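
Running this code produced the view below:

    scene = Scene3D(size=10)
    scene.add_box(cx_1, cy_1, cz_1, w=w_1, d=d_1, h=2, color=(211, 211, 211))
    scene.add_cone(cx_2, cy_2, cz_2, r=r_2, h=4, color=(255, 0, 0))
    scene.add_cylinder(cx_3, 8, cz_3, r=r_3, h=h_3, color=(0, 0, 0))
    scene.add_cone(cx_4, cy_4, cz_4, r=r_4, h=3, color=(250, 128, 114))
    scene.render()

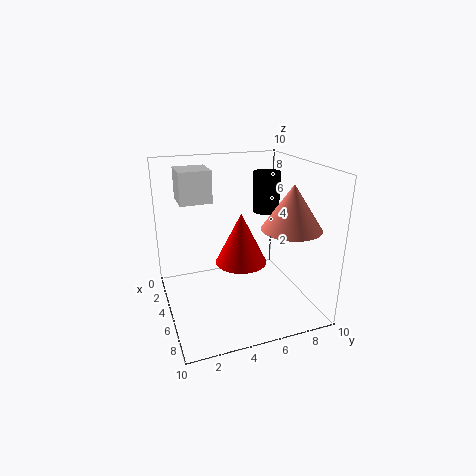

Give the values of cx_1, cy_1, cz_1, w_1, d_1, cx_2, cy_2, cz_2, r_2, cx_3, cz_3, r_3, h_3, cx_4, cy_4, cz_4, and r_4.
cx_1 = 4
cy_1 = 1
cz_1 = 8
w_1 = 2
d_1 = 2
cx_2 = 3
cy_2 = 6
cz_2 = 2
r_2 = 2
cx_3 = 3
cz_3 = 6
r_3 = 1
h_3 = 3
cx_4 = 7
cy_4 = 8
cz_4 = 6
r_4 = 2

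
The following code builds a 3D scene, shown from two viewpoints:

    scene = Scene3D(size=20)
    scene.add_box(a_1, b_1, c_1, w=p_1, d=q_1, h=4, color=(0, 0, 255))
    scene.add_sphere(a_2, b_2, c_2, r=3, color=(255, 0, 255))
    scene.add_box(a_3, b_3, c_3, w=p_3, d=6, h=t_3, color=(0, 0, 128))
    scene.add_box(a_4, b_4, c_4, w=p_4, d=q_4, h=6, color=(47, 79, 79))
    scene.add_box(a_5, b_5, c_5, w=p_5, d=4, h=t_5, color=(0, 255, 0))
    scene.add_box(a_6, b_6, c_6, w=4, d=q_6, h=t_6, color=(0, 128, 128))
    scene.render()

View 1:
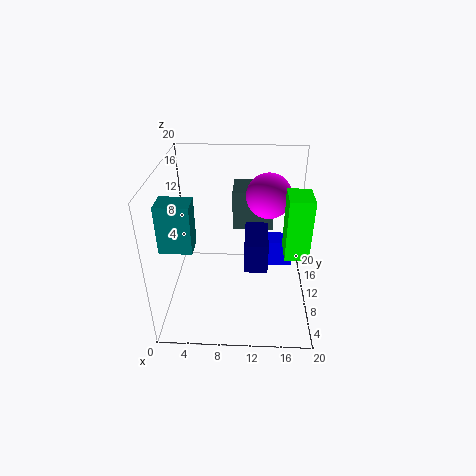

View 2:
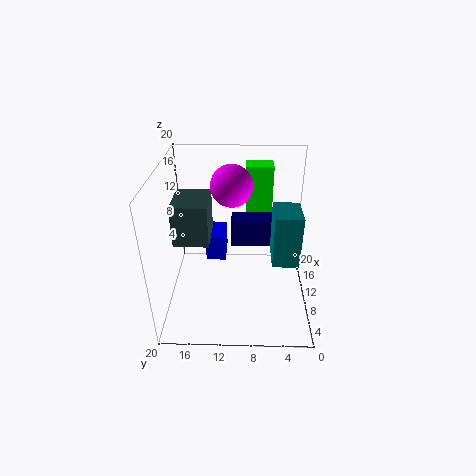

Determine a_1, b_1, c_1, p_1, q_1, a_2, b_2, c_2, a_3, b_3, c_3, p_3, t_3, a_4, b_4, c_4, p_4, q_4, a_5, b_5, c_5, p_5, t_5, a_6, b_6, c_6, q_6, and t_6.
a_1 = 13
b_1 = 12
c_1 = 4
p_1 = 5
q_1 = 3
a_2 = 14
b_2 = 11
c_2 = 16
a_3 = 11
b_3 = 5
c_3 = 8
p_3 = 3
t_3 = 4
a_4 = 9
b_4 = 14
c_4 = 9
p_4 = 6
q_4 = 5
a_5 = 16
b_5 = 5
c_5 = 10
p_5 = 3
t_5 = 8
a_6 = 1
b_6 = 3
c_6 = 12
q_6 = 3
t_6 = 6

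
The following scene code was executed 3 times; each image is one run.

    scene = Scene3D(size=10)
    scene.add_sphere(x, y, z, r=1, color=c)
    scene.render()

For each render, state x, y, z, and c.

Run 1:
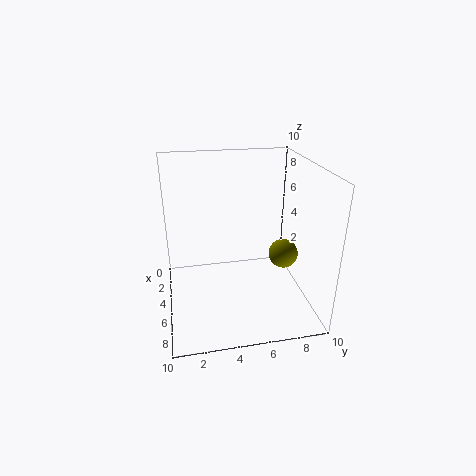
x = 6, y = 8, z = 4, c = 'olive'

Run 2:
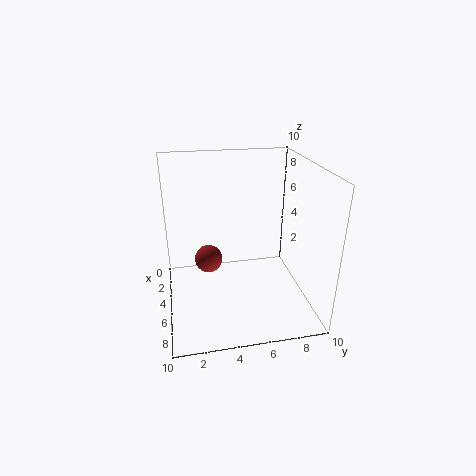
x = 4, y = 3, z = 3, c = 'brown'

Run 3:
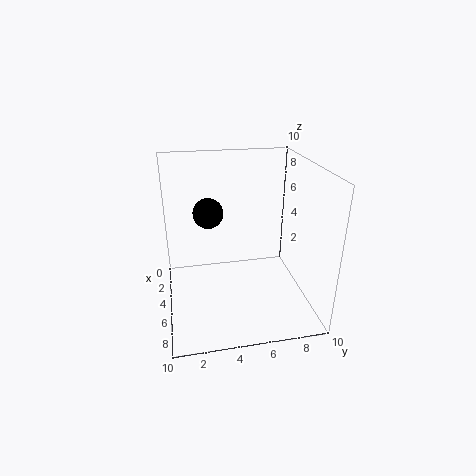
x = 5, y = 3, z = 7, c = 'black'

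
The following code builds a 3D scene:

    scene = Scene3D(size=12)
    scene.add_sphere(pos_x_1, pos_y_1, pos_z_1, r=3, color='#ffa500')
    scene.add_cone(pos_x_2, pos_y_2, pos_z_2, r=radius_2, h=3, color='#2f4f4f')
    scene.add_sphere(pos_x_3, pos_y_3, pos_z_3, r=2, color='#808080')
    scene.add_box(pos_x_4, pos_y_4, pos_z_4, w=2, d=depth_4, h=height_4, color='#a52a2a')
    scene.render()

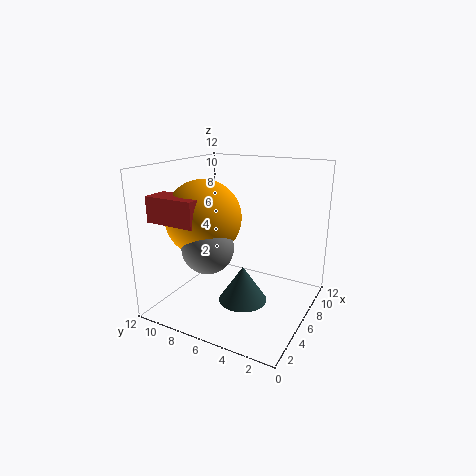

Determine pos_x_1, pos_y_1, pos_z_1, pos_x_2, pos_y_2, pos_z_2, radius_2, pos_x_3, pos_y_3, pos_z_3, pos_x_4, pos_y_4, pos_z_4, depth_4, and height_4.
pos_x_1 = 4, pos_y_1 = 8, pos_z_1 = 8, pos_x_2 = 5, pos_y_2 = 5, pos_z_2 = 1, radius_2 = 2, pos_x_3 = 3, pos_y_3 = 7, pos_z_3 = 6, pos_x_4 = 1, pos_y_4 = 7, pos_z_4 = 8, depth_4 = 4, height_4 = 2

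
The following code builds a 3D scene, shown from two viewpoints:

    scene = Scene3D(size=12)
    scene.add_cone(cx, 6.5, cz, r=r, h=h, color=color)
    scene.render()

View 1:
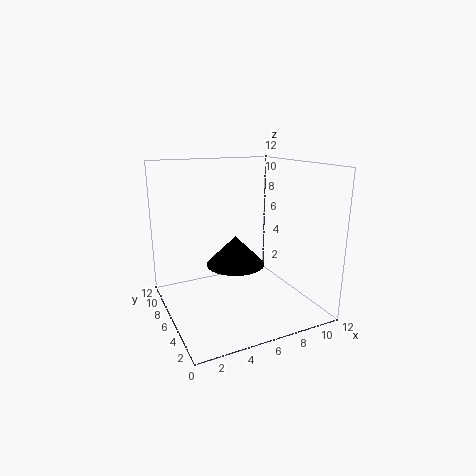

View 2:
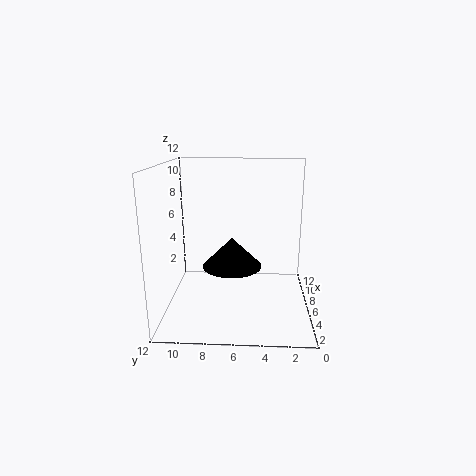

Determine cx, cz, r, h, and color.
cx = 6; cz = 3.5; r = 2.5; h = 2.5; color = 'black'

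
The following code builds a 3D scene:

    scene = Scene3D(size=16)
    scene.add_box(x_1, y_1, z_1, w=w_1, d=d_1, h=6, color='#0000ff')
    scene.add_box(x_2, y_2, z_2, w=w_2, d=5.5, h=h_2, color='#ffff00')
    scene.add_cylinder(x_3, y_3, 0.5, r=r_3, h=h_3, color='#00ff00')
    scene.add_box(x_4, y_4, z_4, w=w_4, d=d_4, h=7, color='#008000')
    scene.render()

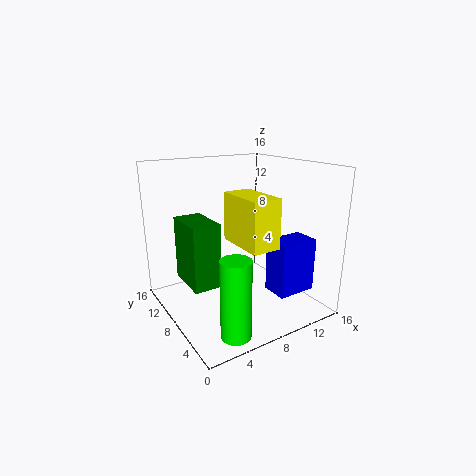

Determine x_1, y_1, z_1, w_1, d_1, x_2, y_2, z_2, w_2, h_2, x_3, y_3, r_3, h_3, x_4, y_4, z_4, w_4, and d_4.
x_1 = 10.5
y_1 = 3
z_1 = 2
w_1 = 4.5
d_1 = 3
x_2 = 6
y_2 = 2
z_2 = 8.5
w_2 = 3
h_2 = 5
x_3 = 4
y_3 = 2
r_3 = 1.5
h_3 = 8
x_4 = 2
y_4 = 6.5
z_4 = 3.5
w_4 = 3
d_4 = 5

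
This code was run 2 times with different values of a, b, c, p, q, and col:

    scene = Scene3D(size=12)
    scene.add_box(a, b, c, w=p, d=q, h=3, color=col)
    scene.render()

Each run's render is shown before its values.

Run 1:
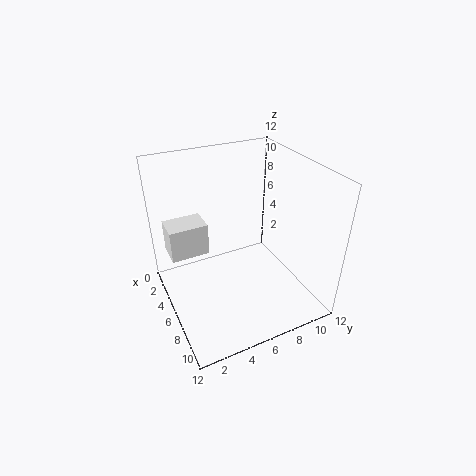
a = 0.5, b = 1, c = 3, p = 2.5, q = 3.5, col = 'white'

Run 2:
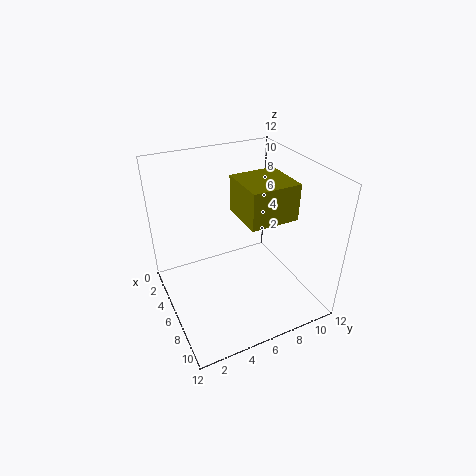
a = 4.5, b = 6, c = 8, p = 4, q = 4, col = 'olive'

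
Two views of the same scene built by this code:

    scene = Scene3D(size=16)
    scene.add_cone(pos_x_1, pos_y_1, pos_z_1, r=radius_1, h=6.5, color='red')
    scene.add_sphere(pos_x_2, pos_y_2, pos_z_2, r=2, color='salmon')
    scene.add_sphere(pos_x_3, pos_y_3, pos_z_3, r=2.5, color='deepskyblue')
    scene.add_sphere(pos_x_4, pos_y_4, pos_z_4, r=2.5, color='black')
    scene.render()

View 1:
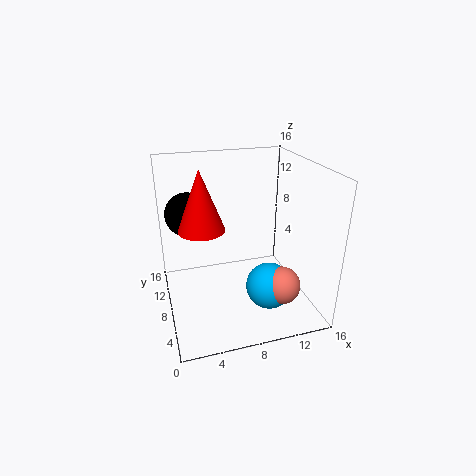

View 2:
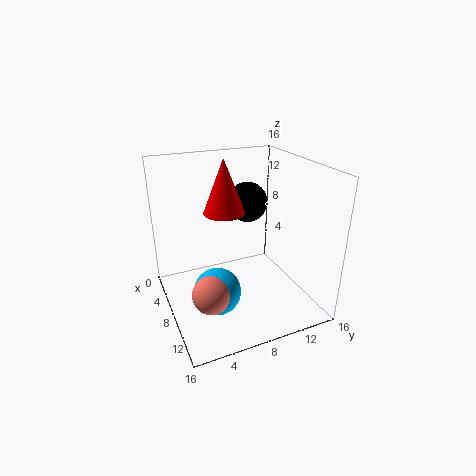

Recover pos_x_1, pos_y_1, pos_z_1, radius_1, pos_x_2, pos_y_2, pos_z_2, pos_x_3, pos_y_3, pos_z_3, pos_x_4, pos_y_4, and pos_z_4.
pos_x_1 = 4; pos_y_1 = 8; pos_z_1 = 9.5; radius_1 = 2.5; pos_x_2 = 11.5; pos_y_2 = 3.5; pos_z_2 = 4; pos_x_3 = 10.5; pos_y_3 = 4.5; pos_z_3 = 3.5; pos_x_4 = 3; pos_y_4 = 11.5; pos_z_4 = 10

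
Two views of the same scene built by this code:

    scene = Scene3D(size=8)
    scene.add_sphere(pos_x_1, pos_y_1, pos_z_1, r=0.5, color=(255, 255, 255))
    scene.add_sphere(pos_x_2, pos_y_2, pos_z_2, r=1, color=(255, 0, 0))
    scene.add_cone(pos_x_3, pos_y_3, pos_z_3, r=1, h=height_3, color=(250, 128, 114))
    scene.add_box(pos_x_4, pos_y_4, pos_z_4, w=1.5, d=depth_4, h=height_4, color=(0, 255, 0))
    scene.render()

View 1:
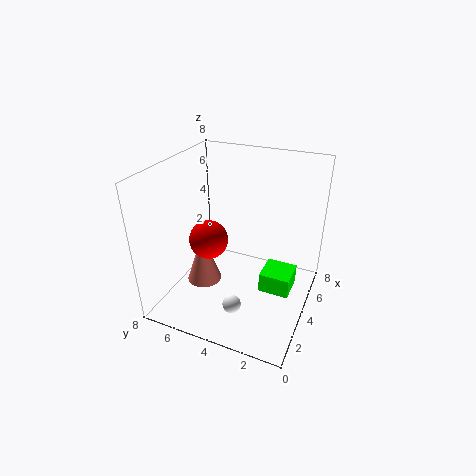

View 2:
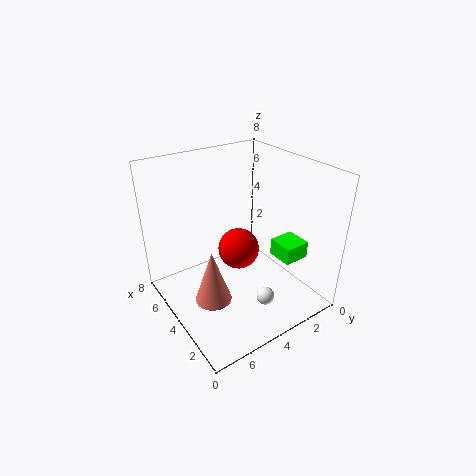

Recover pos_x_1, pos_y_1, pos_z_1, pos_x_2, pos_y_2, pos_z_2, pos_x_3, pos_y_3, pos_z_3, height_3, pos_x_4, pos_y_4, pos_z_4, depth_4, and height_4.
pos_x_1 = 2
pos_y_1 = 3.5
pos_z_1 = 1
pos_x_2 = 2.5
pos_y_2 = 5
pos_z_2 = 4.5
pos_x_3 = 3.5
pos_y_3 = 6
pos_z_3 = 1
height_3 = 3
pos_x_4 = 2
pos_y_4 = 0.5
pos_z_4 = 2.5
depth_4 = 1.5
height_4 = 1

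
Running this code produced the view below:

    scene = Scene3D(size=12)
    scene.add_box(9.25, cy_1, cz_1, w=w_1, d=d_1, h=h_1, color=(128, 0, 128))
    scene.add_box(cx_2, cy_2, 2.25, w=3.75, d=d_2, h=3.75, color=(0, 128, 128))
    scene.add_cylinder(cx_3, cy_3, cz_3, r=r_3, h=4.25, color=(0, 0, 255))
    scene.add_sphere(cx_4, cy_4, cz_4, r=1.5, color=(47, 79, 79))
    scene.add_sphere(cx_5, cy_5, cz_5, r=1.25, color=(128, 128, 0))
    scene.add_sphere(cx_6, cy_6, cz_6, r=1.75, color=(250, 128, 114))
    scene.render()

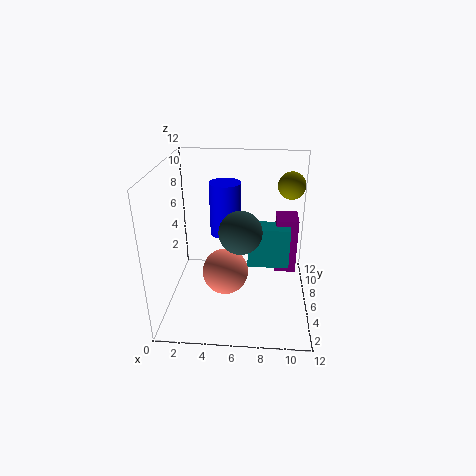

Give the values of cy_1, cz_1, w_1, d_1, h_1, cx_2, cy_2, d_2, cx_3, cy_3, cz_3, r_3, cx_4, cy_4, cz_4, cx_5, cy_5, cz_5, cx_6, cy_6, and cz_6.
cy_1 = 8.5, cz_1 = 1.25, w_1 = 2, d_1 = 2.5, h_1 = 5.25, cx_2 = 6.75, cy_2 = 7.5, d_2 = 2, cx_3 = 5, cy_3 = 6, cz_3 = 6.5, r_3 = 1.25, cx_4 = 6.5, cy_4 = 2, cz_4 = 8.5, cx_5 = 10.5, cy_5 = 10.25, cz_5 = 9.25, cx_6 = 5.25, cy_6 = 3.25, cz_6 = 4.5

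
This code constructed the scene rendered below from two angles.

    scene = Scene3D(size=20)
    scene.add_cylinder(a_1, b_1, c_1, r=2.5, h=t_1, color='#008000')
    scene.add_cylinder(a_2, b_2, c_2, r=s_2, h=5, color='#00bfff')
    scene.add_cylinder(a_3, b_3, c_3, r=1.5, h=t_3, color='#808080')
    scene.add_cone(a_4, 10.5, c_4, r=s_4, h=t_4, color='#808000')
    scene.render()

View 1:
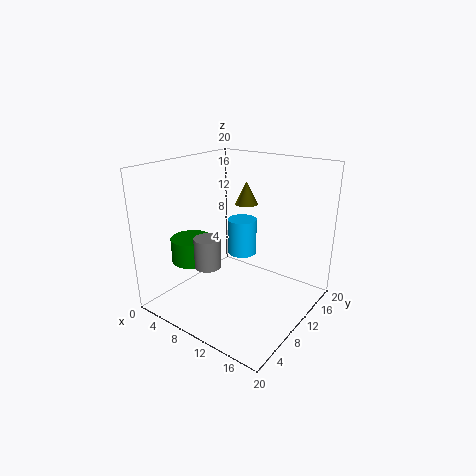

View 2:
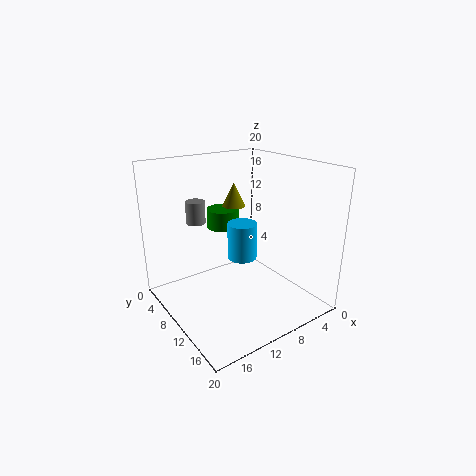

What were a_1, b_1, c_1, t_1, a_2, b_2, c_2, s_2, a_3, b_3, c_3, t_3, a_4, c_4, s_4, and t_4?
a_1 = 8; b_1 = 3; c_1 = 9; t_1 = 3; a_2 = 10; b_2 = 11; c_2 = 7.5; s_2 = 2; a_3 = 12; b_3 = 1.5; c_3 = 10; t_3 = 3.5; a_4 = 11; c_4 = 15; s_4 = 1.5; t_4 = 3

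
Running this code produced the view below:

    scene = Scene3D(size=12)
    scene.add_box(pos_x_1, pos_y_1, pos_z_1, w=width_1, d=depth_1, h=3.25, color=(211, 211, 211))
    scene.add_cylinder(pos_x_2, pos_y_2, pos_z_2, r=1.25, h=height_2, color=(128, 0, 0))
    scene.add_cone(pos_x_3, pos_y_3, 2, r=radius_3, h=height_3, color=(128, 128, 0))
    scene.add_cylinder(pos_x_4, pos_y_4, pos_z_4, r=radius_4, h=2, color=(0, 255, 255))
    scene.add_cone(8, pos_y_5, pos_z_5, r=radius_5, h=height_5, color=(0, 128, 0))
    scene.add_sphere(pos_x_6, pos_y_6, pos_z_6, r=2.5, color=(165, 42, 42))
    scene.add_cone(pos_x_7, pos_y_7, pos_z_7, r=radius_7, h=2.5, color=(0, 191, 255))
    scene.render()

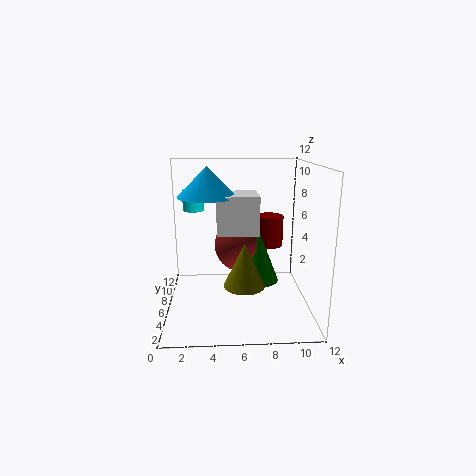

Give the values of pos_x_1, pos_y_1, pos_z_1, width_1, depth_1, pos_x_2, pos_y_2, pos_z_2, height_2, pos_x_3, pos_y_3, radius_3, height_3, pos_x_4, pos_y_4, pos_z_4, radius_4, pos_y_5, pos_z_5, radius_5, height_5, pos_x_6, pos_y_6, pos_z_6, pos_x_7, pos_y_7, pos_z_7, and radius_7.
pos_x_1 = 4.25
pos_y_1 = 5.5
pos_z_1 = 6.25
width_1 = 3.5
depth_1 = 3.25
pos_x_2 = 9
pos_y_2 = 8.5
pos_z_2 = 4.5
height_2 = 2.75
pos_x_3 = 6.5
pos_y_3 = 5.25
radius_3 = 1.75
height_3 = 3.75
pos_x_4 = 2
pos_y_4 = 11
pos_z_4 = 7.25
radius_4 = 1
pos_y_5 = 7.5
pos_z_5 = 1.5
radius_5 = 1.75
height_5 = 4.5
pos_x_6 = 6.5
pos_y_6 = 9.25
pos_z_6 = 4.25
pos_x_7 = 3.5
pos_y_7 = 7.25
pos_z_7 = 9.25
radius_7 = 2.5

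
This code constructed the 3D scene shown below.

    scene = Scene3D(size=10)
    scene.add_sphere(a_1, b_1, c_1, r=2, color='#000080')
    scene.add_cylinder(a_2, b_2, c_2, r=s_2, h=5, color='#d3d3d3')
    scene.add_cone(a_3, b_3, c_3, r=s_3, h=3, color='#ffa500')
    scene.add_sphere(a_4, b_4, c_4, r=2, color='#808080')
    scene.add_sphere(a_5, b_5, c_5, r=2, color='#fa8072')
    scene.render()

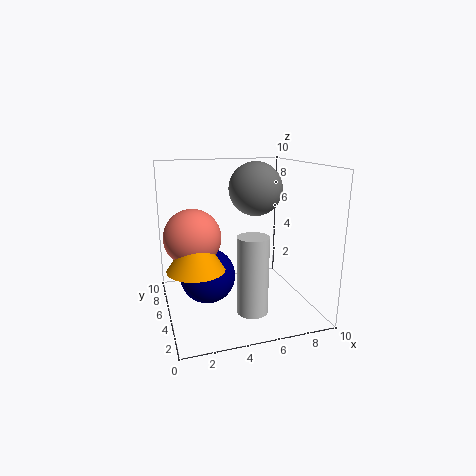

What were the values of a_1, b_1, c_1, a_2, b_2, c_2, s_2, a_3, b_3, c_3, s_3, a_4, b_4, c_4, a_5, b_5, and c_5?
a_1 = 3
b_1 = 6
c_1 = 2
a_2 = 5
b_2 = 2
c_2 = 1
s_2 = 1
a_3 = 2
b_3 = 5
c_3 = 3
s_3 = 2
a_4 = 7
b_4 = 7
c_4 = 8
a_5 = 2
b_5 = 6
c_5 = 5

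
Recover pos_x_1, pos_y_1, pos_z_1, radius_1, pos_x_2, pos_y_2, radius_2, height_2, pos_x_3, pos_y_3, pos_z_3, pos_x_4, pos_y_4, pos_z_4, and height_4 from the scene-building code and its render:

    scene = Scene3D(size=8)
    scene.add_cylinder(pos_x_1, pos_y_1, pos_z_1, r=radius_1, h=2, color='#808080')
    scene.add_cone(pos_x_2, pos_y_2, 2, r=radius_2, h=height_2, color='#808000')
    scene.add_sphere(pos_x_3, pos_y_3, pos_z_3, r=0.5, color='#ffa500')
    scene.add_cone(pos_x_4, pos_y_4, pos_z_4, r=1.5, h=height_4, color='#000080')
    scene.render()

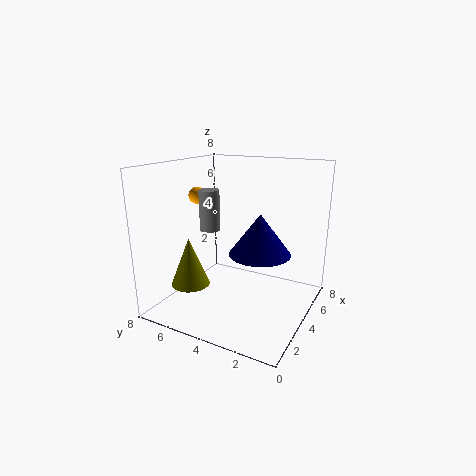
pos_x_1 = 2
pos_y_1 = 4.5
pos_z_1 = 5
radius_1 = 0.5
pos_x_2 = 1.5
pos_y_2 = 5.5
radius_2 = 1
height_2 = 2.5
pos_x_3 = 4.5
pos_y_3 = 7
pos_z_3 = 6
pos_x_4 = 2.5
pos_y_4 = 2
pos_z_4 = 4
height_4 = 2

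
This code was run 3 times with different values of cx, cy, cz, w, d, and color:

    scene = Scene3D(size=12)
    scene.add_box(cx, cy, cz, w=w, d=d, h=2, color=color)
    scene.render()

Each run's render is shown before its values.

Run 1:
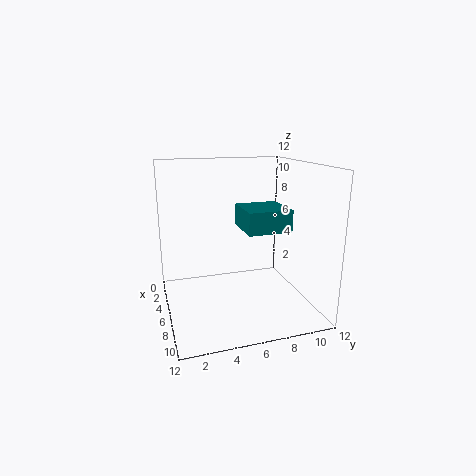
cx = 2; cy = 7; cz = 6; w = 4; d = 4; color = 'teal'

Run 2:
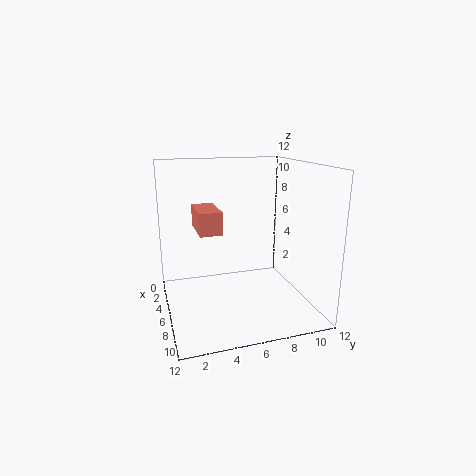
cx = 1; cy = 3; cz = 6; w = 4; d = 2; color = 'salmon'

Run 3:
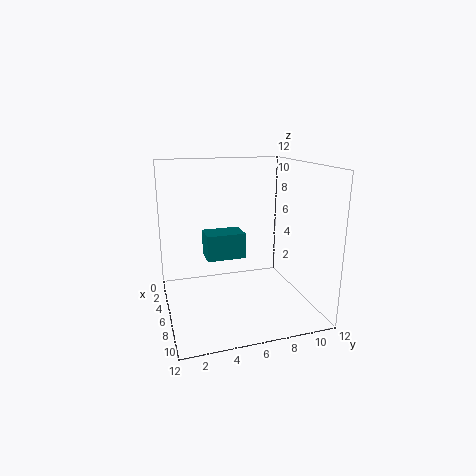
cx = 6; cy = 3; cz = 5; w = 2; d = 3; color = 'teal'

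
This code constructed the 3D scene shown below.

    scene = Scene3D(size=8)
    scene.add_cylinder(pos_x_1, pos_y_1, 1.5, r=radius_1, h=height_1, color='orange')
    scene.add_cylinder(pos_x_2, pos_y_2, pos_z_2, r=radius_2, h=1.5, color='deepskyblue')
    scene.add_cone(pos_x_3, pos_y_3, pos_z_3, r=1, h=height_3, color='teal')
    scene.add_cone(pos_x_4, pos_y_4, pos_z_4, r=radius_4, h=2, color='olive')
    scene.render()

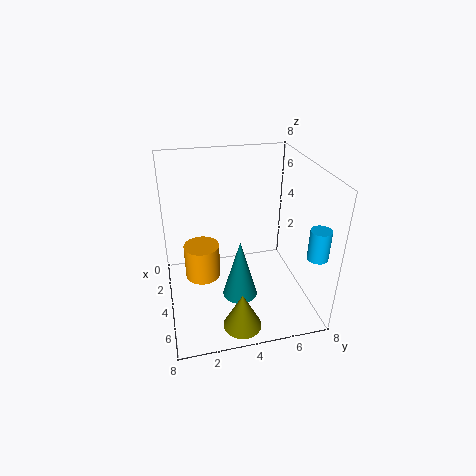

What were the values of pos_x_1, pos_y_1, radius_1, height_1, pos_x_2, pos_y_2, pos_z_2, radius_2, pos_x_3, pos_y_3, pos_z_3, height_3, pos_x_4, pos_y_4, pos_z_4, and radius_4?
pos_x_1 = 3.5
pos_y_1 = 2
radius_1 = 1
height_1 = 2
pos_x_2 = 7.5
pos_y_2 = 7
pos_z_2 = 4.5
radius_2 = 0.5
pos_x_3 = 4.5
pos_y_3 = 4
pos_z_3 = 0.5
height_3 = 3.5
pos_x_4 = 7
pos_y_4 = 3.5
pos_z_4 = 0.5
radius_4 = 1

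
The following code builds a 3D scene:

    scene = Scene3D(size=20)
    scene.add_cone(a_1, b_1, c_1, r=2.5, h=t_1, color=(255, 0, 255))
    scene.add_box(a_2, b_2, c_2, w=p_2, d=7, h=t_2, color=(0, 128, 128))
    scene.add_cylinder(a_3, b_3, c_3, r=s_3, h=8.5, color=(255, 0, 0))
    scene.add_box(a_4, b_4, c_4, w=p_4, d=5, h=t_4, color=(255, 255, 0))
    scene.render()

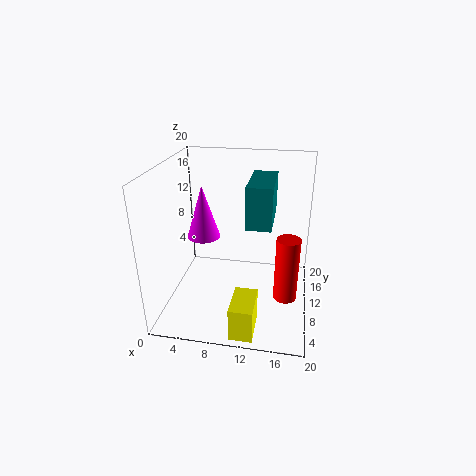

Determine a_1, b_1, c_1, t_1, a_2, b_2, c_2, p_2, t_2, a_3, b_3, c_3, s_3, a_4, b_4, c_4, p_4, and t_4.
a_1 = 4, b_1 = 13.5, c_1 = 8, t_1 = 8, a_2 = 12, b_2 = 3.5, c_2 = 14.5, p_2 = 3, t_2 = 5, a_3 = 17, b_3 = 6, c_3 = 4, s_3 = 1.5, a_4 = 10.5, b_4 = 0.5, c_4 = 0.5, p_4 = 3, t_4 = 4.5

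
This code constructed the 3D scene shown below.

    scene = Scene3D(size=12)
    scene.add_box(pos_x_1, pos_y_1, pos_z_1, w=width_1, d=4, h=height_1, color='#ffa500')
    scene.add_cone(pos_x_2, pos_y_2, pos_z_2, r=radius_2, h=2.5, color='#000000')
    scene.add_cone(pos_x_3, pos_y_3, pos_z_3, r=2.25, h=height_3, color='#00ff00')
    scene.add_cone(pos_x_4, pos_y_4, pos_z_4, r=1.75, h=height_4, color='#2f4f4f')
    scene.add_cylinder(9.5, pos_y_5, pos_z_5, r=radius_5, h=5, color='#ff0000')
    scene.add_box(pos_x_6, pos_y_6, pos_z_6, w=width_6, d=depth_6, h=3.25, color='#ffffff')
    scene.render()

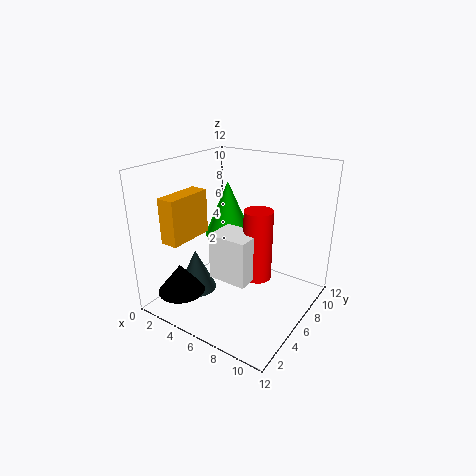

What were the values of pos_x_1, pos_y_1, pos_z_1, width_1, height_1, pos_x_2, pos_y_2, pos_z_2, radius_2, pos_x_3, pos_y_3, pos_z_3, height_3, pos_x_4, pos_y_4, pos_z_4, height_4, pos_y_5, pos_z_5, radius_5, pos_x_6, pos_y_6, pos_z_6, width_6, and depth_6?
pos_x_1 = 1.5
pos_y_1 = 1.75
pos_z_1 = 6
width_1 = 1.5
height_1 = 3.75
pos_x_2 = 2.25
pos_y_2 = 2.75
pos_z_2 = 1.25
radius_2 = 2
pos_x_3 = 2.5
pos_y_3 = 9.5
pos_z_3 = 4.25
height_3 = 5.25
pos_x_4 = 2.25
pos_y_4 = 4.75
pos_z_4 = 0.5
height_4 = 3.75
pos_y_5 = 3.25
pos_z_5 = 5
radius_5 = 1
pos_x_6 = 7
pos_y_6 = 1
pos_z_6 = 5.25
width_6 = 2.75
depth_6 = 2.25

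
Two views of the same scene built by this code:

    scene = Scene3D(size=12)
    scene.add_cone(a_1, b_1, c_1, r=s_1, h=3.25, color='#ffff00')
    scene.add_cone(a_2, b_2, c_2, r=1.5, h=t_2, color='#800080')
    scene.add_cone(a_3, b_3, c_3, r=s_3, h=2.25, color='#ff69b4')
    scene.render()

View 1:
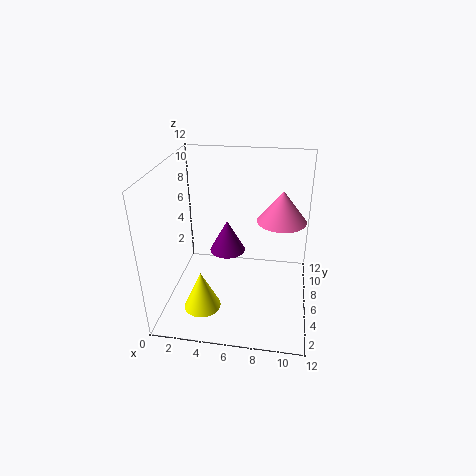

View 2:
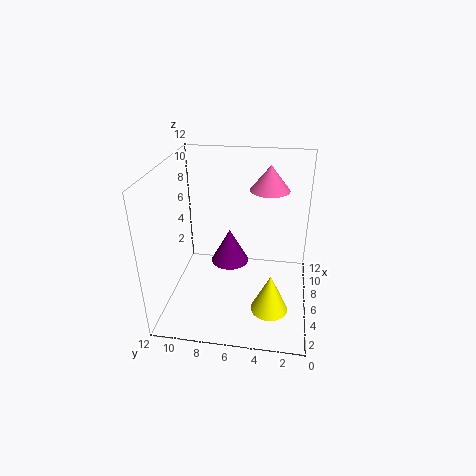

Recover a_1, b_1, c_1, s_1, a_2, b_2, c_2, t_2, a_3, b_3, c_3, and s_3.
a_1 = 3.5, b_1 = 3, c_1 = 1, s_1 = 1.5, a_2 = 5, b_2 = 6.5, c_2 = 4.5, t_2 = 2.75, a_3 = 9.5, b_3 = 3.75, c_3 = 9, s_3 = 1.75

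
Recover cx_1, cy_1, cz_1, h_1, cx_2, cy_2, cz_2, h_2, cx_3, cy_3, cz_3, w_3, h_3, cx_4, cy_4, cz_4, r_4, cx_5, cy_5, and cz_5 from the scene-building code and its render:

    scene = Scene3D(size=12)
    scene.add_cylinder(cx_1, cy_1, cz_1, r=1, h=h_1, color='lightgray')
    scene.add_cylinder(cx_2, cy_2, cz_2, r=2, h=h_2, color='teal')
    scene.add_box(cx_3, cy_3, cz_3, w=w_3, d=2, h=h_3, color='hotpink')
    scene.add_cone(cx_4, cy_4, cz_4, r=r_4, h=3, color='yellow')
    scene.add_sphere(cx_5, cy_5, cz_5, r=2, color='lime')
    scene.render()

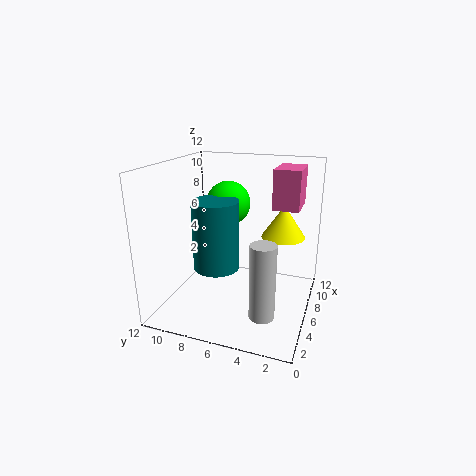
cx_1 = 3
cy_1 = 3
cz_1 = 1
h_1 = 6
cx_2 = 6
cy_2 = 8
cz_2 = 3
h_2 = 6
cx_3 = 5
cy_3 = 1
cz_3 = 9
w_3 = 3
h_3 = 3
cx_4 = 10
cy_4 = 3
cz_4 = 5
r_4 = 2
cx_5 = 9
cy_5 = 8
cz_5 = 8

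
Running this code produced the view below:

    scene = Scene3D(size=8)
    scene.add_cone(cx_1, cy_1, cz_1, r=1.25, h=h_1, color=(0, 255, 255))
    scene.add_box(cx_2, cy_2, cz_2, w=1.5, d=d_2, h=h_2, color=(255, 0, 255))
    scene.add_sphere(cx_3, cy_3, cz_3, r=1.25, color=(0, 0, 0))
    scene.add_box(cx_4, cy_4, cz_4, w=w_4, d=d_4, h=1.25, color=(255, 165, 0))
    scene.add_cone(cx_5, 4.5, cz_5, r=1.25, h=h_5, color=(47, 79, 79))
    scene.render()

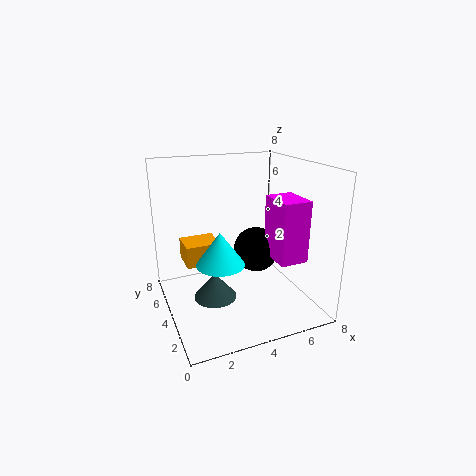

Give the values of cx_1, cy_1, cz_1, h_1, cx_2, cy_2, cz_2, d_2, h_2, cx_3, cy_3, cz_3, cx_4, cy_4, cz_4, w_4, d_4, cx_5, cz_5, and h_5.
cx_1 = 2.5
cy_1 = 2.75
cz_1 = 3.25
h_1 = 1.75
cx_2 = 5.25
cy_2 = 1.25
cz_2 = 3.25
d_2 = 2
h_2 = 3.25
cx_3 = 5
cy_3 = 3.75
cz_3 = 3.25
cx_4 = 1.25
cy_4 = 4.75
cz_4 = 2.25
w_4 = 2
d_4 = 1.75
cx_5 = 2.75
cz_5 = 0.25
h_5 = 1.5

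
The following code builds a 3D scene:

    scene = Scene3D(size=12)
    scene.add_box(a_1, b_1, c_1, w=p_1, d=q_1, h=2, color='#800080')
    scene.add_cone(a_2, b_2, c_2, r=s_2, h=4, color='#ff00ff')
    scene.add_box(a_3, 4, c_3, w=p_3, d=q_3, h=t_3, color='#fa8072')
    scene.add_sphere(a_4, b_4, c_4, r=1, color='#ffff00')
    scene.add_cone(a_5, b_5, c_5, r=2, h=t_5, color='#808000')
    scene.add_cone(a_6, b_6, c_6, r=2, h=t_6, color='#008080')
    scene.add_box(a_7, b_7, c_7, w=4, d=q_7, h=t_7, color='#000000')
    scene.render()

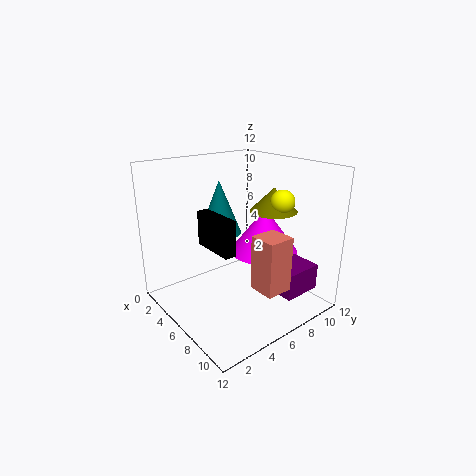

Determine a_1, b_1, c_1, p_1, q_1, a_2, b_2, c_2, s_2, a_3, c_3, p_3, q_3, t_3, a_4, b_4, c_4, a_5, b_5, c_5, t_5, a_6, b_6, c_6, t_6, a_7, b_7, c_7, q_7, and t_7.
a_1 = 9; b_1 = 6; c_1 = 3; p_1 = 3; q_1 = 3; a_2 = 6; b_2 = 9; c_2 = 4; s_2 = 3; a_3 = 10; c_3 = 4; p_3 = 2; q_3 = 2; t_3 = 4; a_4 = 8; b_4 = 9; c_4 = 9; a_5 = 7; b_5 = 9; c_5 = 8; t_5 = 2; a_6 = 2; b_6 = 7; c_6 = 5; t_6 = 5; a_7 = 3; b_7 = 4; c_7 = 5; q_7 = 1; t_7 = 3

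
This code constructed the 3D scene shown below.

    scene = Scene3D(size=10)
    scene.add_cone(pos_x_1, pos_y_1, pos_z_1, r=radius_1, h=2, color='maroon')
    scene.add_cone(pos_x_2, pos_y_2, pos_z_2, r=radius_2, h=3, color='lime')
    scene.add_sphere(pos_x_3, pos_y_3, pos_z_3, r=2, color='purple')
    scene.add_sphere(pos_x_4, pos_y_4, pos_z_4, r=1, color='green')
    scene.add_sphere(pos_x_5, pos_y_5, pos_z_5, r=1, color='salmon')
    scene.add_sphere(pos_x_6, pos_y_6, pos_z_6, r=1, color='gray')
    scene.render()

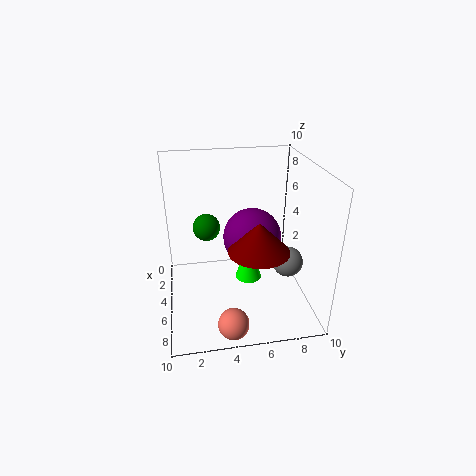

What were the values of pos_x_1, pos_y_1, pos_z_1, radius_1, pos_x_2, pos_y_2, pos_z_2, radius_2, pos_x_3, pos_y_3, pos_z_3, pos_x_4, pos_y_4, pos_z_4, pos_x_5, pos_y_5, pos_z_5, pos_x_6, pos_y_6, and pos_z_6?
pos_x_1 = 7; pos_y_1 = 6; pos_z_1 = 5; radius_1 = 2; pos_x_2 = 4; pos_y_2 = 6; pos_z_2 = 1; radius_2 = 1; pos_x_3 = 5; pos_y_3 = 6; pos_z_3 = 5; pos_x_4 = 3; pos_y_4 = 3; pos_z_4 = 5; pos_x_5 = 9; pos_y_5 = 4; pos_z_5 = 1; pos_x_6 = 7; pos_y_6 = 8; pos_z_6 = 4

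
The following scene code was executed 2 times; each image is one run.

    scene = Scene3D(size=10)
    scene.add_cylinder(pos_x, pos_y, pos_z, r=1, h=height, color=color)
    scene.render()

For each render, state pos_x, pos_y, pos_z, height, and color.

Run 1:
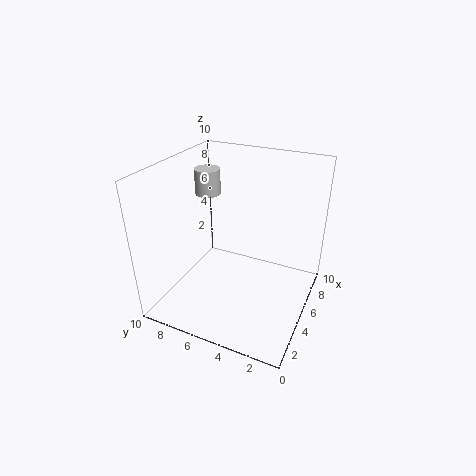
pos_x = 8; pos_y = 9; pos_z = 6.5; height = 2; color = 'lightgray'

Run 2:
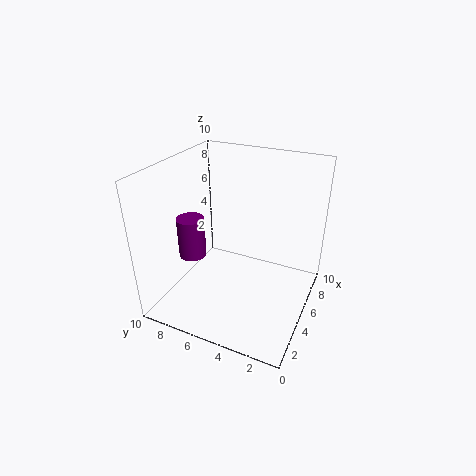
pos_x = 4.5; pos_y = 8.5; pos_z = 3; height = 3; color = 'purple'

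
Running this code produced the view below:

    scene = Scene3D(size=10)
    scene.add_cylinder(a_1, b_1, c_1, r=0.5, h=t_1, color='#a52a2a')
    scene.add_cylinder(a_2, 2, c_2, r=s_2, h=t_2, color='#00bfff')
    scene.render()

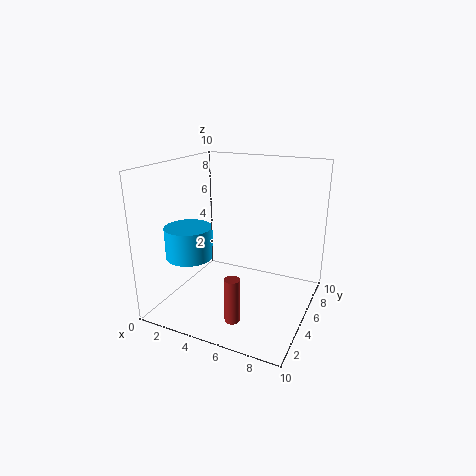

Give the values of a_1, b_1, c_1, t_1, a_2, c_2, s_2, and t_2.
a_1 = 6; b_1 = 2; c_1 = 0.5; t_1 = 3; a_2 = 3; c_2 = 4.5; s_2 = 1.5; t_2 = 2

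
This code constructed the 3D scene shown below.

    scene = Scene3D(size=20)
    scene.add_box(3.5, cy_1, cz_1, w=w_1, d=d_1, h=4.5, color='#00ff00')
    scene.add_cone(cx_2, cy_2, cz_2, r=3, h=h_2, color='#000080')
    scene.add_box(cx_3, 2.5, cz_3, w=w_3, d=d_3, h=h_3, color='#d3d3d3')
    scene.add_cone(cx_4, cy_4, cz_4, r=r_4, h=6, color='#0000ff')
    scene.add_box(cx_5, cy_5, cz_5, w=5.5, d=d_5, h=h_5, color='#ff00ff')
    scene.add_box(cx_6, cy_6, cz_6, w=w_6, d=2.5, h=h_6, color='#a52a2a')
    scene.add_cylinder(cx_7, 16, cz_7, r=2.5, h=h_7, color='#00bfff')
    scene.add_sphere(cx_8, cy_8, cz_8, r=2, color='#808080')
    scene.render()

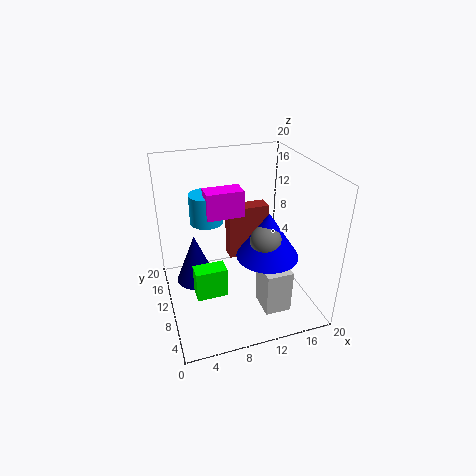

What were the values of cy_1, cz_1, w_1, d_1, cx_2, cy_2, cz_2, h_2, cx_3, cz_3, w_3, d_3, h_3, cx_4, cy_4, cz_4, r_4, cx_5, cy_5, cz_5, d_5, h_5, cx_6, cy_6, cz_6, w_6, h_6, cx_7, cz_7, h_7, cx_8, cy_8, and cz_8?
cy_1 = 8.5, cz_1 = 1.5, w_1 = 4.5, d_1 = 2.5, cx_2 = 4.5, cy_2 = 14, cz_2 = 1.5, h_2 = 7.5, cx_3 = 11.5, cz_3 = 2, w_3 = 3.5, d_3 = 4, h_3 = 6, cx_4 = 12.5, cy_4 = 5.5, cz_4 = 9.5, r_4 = 4, cx_5 = 6.5, cy_5 = 13, cz_5 = 11.5, d_5 = 3, h_5 = 4, cx_6 = 10.5, cy_6 = 15.5, cz_6 = 3, w_6 = 6.5, h_6 = 8.5, cx_7 = 7, cz_7 = 10, h_7 = 4.5, cx_8 = 12, cy_8 = 5, cz_8 = 12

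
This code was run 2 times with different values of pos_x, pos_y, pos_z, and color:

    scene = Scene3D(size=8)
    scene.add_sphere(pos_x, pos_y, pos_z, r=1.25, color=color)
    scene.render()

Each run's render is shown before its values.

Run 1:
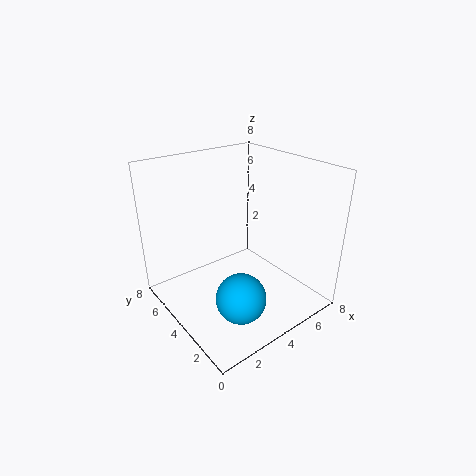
pos_x = 2.25, pos_y = 1.5, pos_z = 2.25, color = 'deepskyblue'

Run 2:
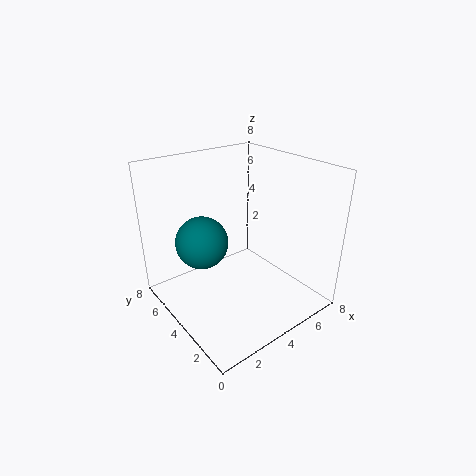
pos_x = 1.25, pos_y = 3.25, pos_z = 5, color = 'teal'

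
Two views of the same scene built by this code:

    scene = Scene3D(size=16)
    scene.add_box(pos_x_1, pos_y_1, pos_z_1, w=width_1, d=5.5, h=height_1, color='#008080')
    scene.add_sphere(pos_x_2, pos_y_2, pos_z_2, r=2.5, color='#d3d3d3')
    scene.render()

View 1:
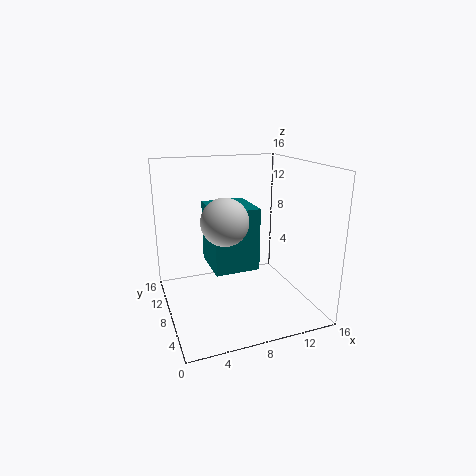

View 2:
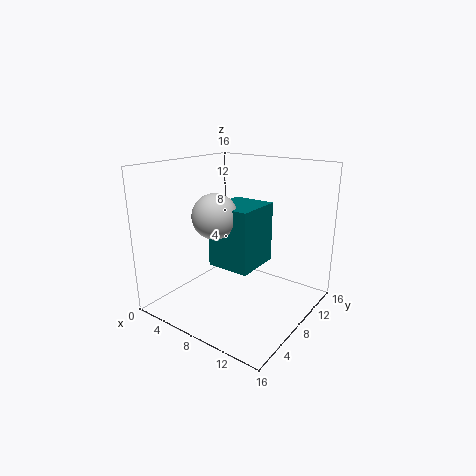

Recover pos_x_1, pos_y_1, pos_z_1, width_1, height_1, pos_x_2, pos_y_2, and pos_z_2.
pos_x_1 = 5
pos_y_1 = 6.5
pos_z_1 = 4.5
width_1 = 5
height_1 = 7
pos_x_2 = 6
pos_y_2 = 6.5
pos_z_2 = 10.5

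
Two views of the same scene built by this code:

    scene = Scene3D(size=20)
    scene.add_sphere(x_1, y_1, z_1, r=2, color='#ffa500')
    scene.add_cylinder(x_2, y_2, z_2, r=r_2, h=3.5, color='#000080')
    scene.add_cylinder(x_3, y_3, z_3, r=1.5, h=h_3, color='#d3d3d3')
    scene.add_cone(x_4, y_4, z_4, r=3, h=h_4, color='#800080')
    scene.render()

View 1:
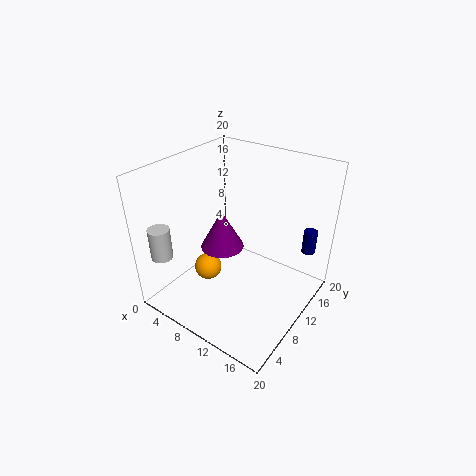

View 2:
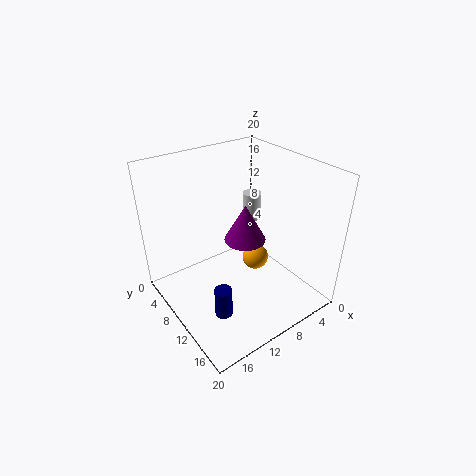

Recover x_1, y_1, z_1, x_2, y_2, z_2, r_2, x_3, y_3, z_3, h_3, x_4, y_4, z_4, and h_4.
x_1 = 5.5; y_1 = 8.5; z_1 = 4; x_2 = 17.5; y_2 = 17.5; z_2 = 6.5; r_2 = 1; x_3 = 2; y_3 = 3; z_3 = 7.5; h_3 = 4.5; x_4 = 8; y_4 = 9; z_4 = 8.5; h_4 = 5.5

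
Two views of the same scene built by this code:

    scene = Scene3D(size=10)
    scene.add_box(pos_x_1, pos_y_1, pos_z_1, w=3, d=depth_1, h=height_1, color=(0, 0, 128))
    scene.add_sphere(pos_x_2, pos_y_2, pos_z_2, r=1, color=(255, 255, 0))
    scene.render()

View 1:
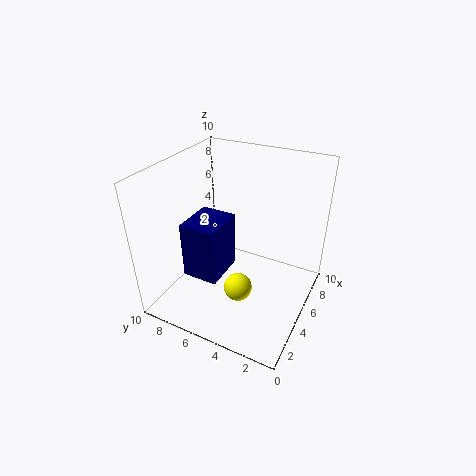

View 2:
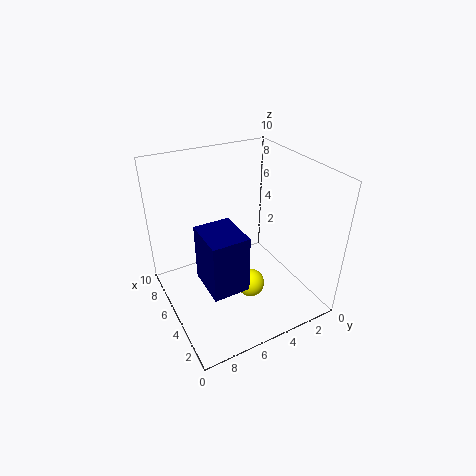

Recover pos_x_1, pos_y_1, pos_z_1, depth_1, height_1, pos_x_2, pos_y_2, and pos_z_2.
pos_x_1 = 2.5, pos_y_1 = 5.5, pos_z_1 = 2.5, depth_1 = 2.5, height_1 = 4, pos_x_2 = 4, pos_y_2 = 4.5, pos_z_2 = 1.5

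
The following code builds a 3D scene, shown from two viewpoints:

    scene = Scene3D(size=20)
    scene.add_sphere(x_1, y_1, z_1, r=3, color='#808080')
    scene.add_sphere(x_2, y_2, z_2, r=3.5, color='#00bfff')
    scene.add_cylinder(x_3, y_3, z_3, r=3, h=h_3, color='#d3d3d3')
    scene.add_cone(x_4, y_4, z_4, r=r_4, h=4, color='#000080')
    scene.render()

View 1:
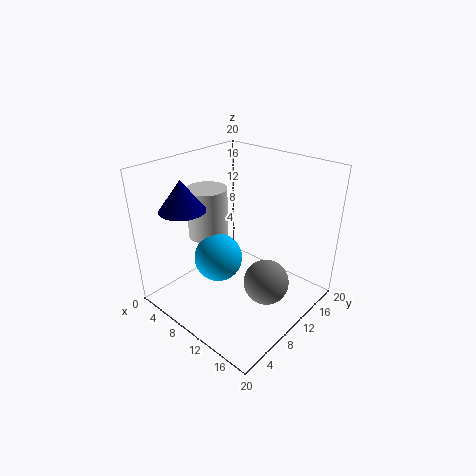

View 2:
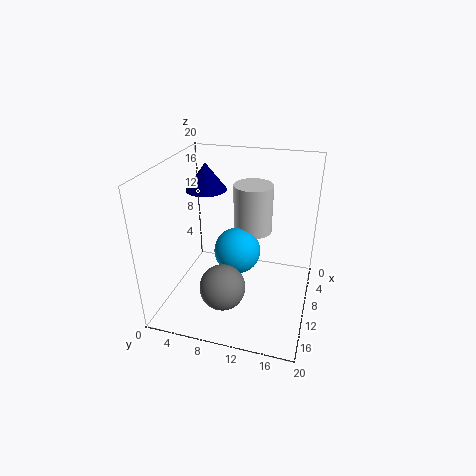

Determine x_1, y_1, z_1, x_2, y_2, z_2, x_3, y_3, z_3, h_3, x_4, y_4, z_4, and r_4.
x_1 = 15.5
y_1 = 9.5
z_1 = 5.5
x_2 = 7
y_2 = 9
z_2 = 6
x_3 = 3.5
y_3 = 10.5
z_3 = 8
h_3 = 7.5
x_4 = 6
y_4 = 4
z_4 = 15
r_4 = 3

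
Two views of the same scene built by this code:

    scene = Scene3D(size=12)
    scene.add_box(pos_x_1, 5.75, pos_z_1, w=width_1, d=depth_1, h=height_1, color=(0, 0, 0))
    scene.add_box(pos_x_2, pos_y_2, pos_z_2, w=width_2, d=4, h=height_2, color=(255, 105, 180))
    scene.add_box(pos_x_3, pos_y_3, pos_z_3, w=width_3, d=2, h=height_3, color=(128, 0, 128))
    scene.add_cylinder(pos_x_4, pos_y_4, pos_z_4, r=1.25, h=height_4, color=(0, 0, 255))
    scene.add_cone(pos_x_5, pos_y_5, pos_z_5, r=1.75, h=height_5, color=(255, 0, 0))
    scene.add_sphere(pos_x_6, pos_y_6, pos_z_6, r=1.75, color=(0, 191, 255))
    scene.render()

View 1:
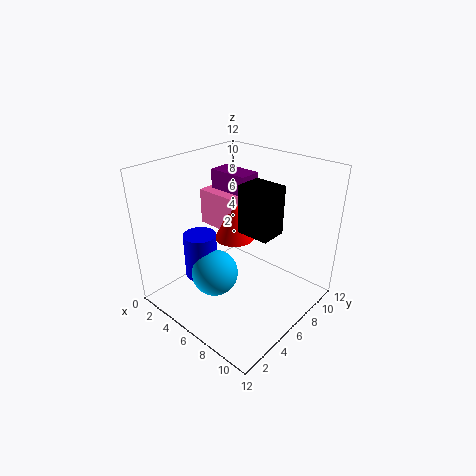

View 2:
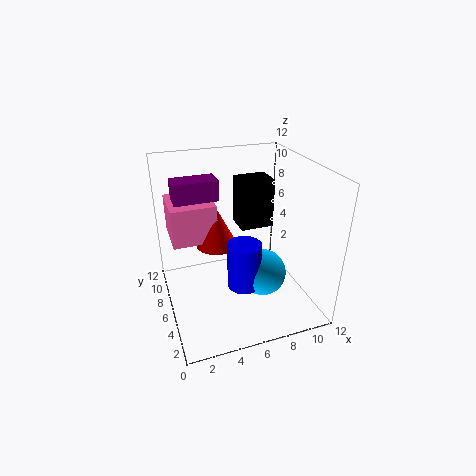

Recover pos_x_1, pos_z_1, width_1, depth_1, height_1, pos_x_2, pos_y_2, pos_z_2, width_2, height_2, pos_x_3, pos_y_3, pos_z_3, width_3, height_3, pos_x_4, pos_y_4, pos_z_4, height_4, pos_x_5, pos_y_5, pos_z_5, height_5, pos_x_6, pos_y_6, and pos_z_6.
pos_x_1 = 6.25, pos_z_1 = 6.75, width_1 = 2.75, depth_1 = 2.25, height_1 = 4, pos_x_2 = 0.75, pos_y_2 = 6.75, pos_z_2 = 5.5, width_2 = 3.75, height_2 = 3.25, pos_x_3 = 1.25, pos_y_3 = 7.75, pos_z_3 = 8.75, width_3 = 3.75, height_3 = 1.75, pos_x_4 = 5.25, pos_y_4 = 2.5, pos_z_4 = 4, height_4 = 3.5, pos_x_5 = 4.5, pos_y_5 = 7.25, pos_z_5 = 5, height_5 = 3.5, pos_x_6 = 6.75, pos_y_6 = 2.5, pos_z_6 = 4.75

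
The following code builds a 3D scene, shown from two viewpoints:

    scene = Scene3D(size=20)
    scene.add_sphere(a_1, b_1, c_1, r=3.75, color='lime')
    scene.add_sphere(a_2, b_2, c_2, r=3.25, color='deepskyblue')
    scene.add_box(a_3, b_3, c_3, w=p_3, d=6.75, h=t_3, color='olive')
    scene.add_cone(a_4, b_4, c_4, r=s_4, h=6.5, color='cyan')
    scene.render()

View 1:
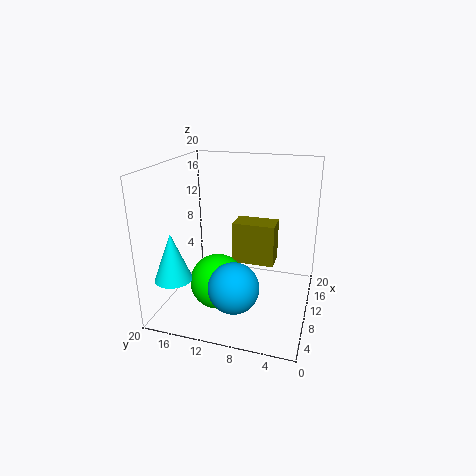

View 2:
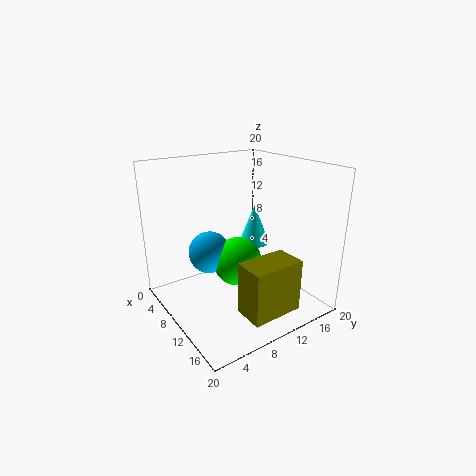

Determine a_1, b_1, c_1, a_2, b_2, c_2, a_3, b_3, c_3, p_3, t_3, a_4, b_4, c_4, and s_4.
a_1 = 7
b_1 = 12
c_1 = 4.5
a_2 = 4
b_2 = 8.75
c_2 = 5.75
a_3 = 15.75
b_3 = 6
c_3 = 3
p_3 = 4
t_3 = 6.75
a_4 = 4.25
b_4 = 17.25
c_4 = 5.5
s_4 = 2.5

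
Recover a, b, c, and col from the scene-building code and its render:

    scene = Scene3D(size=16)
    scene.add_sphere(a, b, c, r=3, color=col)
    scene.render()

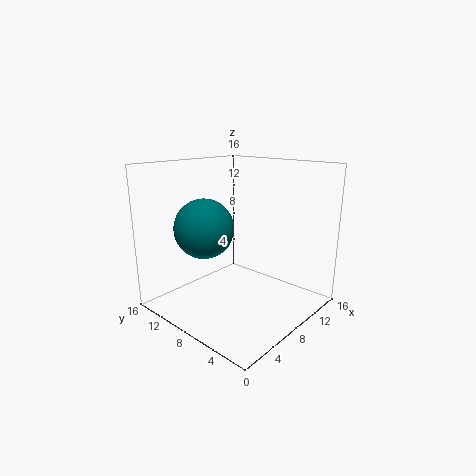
a = 3.5; b = 8.5; c = 10; col = 'teal'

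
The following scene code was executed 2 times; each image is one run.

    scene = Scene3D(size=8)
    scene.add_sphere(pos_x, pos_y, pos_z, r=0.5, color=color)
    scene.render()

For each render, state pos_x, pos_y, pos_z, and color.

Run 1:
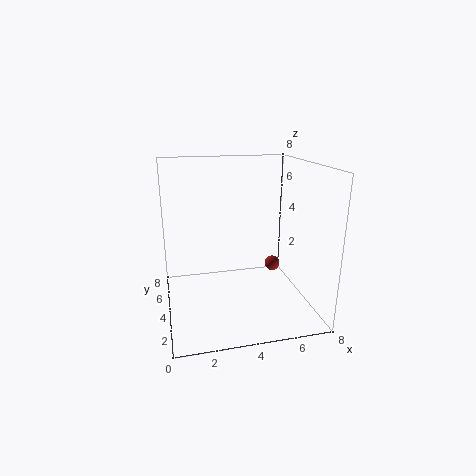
pos_x = 7
pos_y = 6.5
pos_z = 1
color = 'brown'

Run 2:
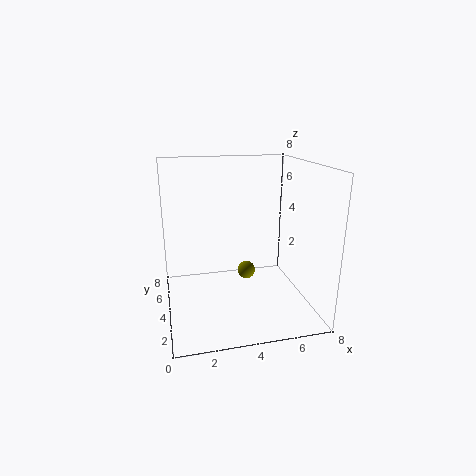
pos_x = 4.5
pos_y = 4
pos_z = 2
color = 'olive'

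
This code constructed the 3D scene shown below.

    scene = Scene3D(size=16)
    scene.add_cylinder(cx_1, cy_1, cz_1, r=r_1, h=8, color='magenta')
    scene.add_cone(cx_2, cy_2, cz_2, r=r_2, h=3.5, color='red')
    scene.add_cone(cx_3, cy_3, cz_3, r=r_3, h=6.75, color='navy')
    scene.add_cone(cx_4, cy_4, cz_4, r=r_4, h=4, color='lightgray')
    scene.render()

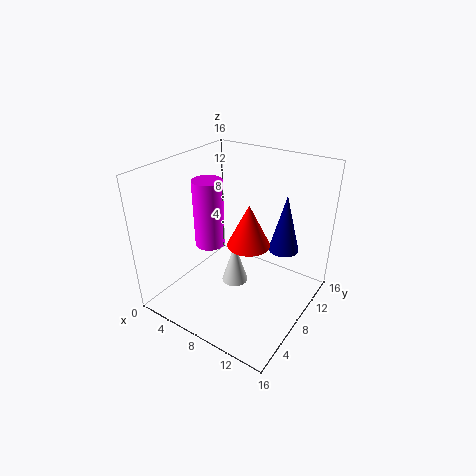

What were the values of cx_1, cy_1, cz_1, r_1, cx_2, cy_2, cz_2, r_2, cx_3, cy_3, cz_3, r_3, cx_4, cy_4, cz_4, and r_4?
cx_1 = 3.75
cy_1 = 8.25
cz_1 = 5.75
r_1 = 1.75
cx_2 = 13.25
cy_2 = 1.75
cz_2 = 12.25
r_2 = 1.75
cx_3 = 11.75
cy_3 = 12
cz_3 = 5.75
r_3 = 1.75
cx_4 = 10.5
cy_4 = 3.75
cz_4 = 6.25
r_4 = 1.25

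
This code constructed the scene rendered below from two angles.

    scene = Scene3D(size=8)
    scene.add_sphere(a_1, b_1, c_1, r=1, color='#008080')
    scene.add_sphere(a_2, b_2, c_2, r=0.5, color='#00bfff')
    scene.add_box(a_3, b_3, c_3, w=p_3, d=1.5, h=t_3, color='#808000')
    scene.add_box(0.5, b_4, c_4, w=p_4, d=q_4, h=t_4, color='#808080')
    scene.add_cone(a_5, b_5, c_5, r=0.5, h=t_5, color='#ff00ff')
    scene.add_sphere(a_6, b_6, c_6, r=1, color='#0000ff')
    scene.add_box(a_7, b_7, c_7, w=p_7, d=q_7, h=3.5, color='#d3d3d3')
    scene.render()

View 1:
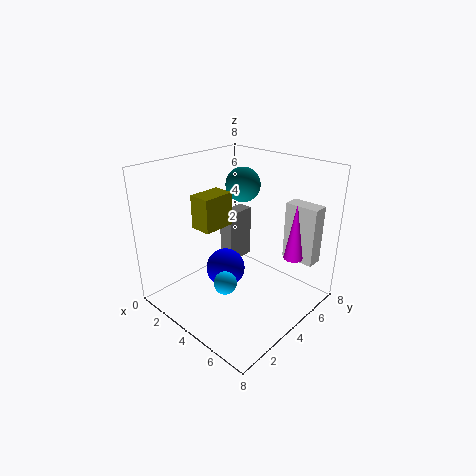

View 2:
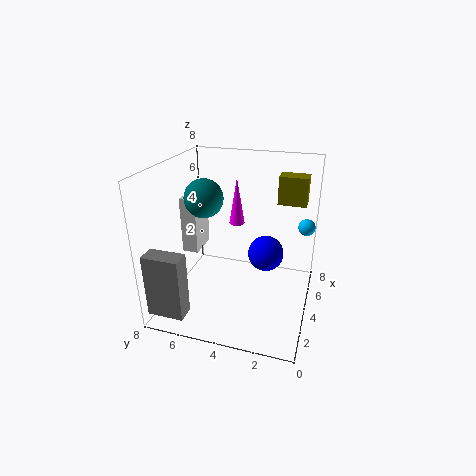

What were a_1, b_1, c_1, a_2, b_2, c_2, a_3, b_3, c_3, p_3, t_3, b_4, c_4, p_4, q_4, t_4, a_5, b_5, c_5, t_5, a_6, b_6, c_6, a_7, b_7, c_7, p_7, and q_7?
a_1 = 3; b_1 = 5.5; c_1 = 6.5; a_2 = 6.5; b_2 = 0.5; c_2 = 4; a_3 = 4.5; b_3 = 0.5; c_3 = 6; p_3 = 1; t_3 = 1.5; b_4 = 6; c_4 = 0.5; p_4 = 1; q_4 = 2; t_4 = 3.5; a_5 = 7; b_5 = 5; c_5 = 3.5; t_5 = 3; a_6 = 4.5; b_6 = 2.5; c_6 = 3; a_7 = 5; b_7 = 7; c_7 = 2; p_7 = 2; q_7 = 1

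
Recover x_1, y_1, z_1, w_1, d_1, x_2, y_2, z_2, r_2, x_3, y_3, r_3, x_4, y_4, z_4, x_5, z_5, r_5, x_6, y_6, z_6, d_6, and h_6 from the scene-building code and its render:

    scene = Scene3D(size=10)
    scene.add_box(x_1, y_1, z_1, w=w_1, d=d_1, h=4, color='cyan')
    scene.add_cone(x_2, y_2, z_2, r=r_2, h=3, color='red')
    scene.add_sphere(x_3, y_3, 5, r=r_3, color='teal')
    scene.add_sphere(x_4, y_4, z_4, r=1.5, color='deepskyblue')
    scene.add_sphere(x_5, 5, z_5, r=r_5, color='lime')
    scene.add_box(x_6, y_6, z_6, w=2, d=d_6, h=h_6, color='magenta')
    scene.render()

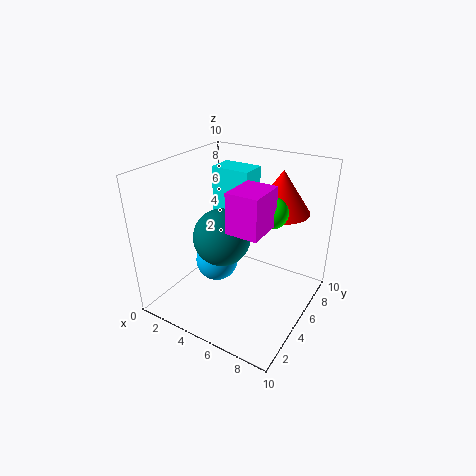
x_1 = 1.5
y_1 = 7
z_1 = 5
w_1 = 3
d_1 = 2
x_2 = 7
y_2 = 7.5
z_2 = 6.5
r_2 = 2
x_3 = 4
y_3 = 4.5
r_3 = 2
x_4 = 3.5
y_4 = 4.5
z_4 = 3
x_5 = 7.5
z_5 = 7.5
r_5 = 1
x_6 = 6
y_6 = 2
z_6 = 7
d_6 = 2.5
h_6 = 2.5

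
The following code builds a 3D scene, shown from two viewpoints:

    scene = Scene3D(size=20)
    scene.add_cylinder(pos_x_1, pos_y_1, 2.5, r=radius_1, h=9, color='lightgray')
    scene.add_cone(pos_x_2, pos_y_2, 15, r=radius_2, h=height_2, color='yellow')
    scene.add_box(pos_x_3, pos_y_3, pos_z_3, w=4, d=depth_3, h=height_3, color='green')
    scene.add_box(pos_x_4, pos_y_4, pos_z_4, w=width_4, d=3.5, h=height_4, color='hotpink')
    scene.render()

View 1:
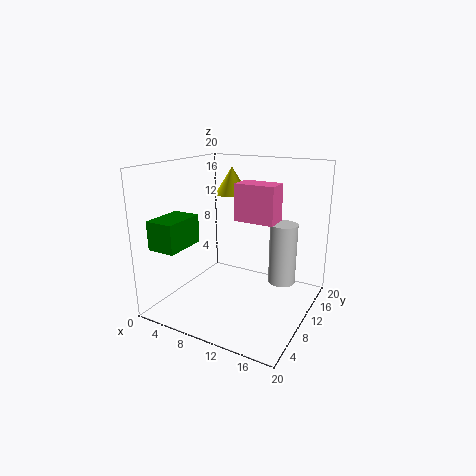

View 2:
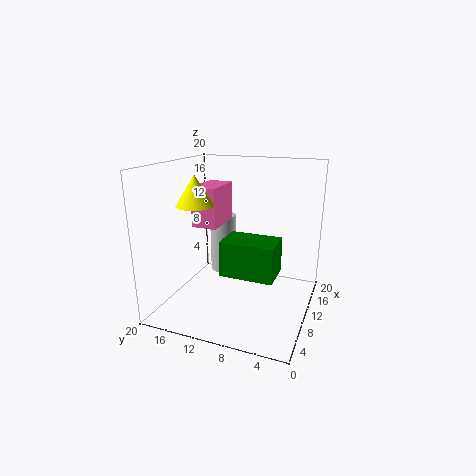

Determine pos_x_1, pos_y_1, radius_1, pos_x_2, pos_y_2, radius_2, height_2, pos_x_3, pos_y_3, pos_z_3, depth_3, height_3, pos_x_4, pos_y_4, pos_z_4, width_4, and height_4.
pos_x_1 = 15; pos_y_1 = 14.5; radius_1 = 2; pos_x_2 = 6.5; pos_y_2 = 14.5; radius_2 = 2.5; height_2 = 4; pos_x_3 = 0.5; pos_y_3 = 2.5; pos_z_3 = 9; depth_3 = 6; height_3 = 4; pos_x_4 = 8; pos_y_4 = 12.5; pos_z_4 = 11.5; width_4 = 6; height_4 = 5.5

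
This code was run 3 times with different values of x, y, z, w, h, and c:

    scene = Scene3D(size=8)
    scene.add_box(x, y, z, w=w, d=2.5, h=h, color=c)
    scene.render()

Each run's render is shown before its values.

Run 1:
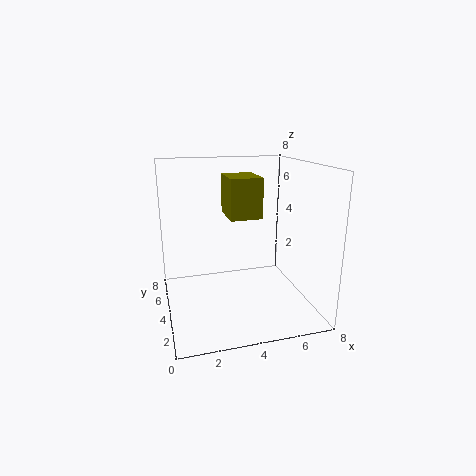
x = 4, y = 5.5, z = 4.5, w = 2, h = 2.5, c = 'olive'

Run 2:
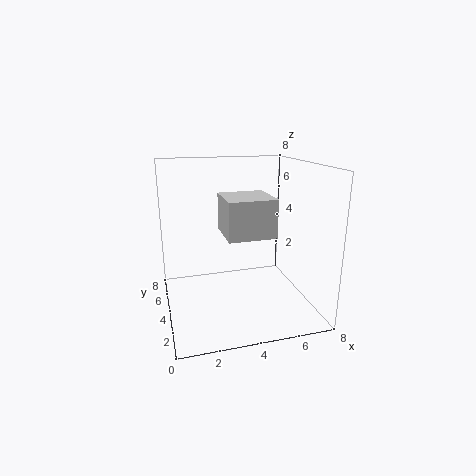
x = 3, y = 2, z = 4.5, w = 2.5, h = 2, c = 'lightgray'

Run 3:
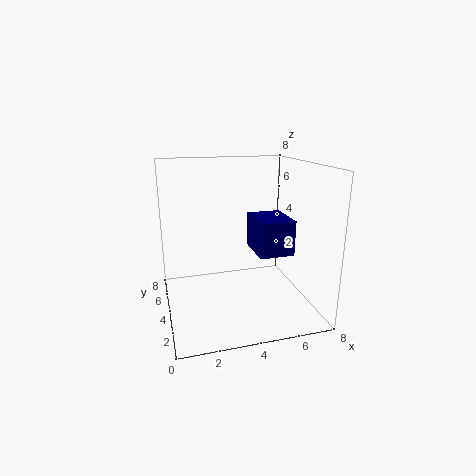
x = 5, y = 3, z = 3, w = 2, h = 2, c = 'navy'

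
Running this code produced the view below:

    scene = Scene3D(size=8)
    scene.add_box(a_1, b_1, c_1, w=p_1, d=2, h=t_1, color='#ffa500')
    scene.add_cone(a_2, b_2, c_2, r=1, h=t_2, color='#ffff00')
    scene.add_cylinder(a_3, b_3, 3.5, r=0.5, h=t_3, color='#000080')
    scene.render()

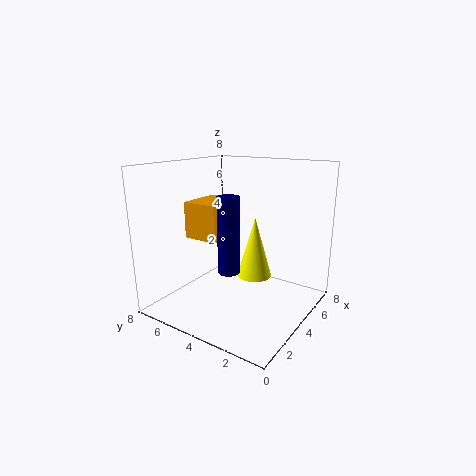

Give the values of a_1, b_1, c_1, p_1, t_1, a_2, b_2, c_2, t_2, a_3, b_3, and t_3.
a_1 = 2.5; b_1 = 4.5; c_1 = 4; p_1 = 2.5; t_1 = 2; a_2 = 5; b_2 = 3.5; c_2 = 1.5; t_2 = 3.5; a_3 = 1; b_3 = 2.5; t_3 = 3.5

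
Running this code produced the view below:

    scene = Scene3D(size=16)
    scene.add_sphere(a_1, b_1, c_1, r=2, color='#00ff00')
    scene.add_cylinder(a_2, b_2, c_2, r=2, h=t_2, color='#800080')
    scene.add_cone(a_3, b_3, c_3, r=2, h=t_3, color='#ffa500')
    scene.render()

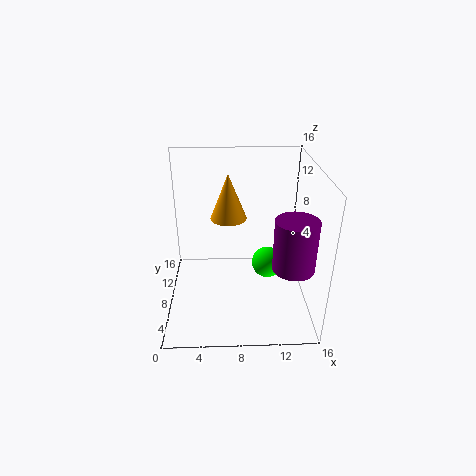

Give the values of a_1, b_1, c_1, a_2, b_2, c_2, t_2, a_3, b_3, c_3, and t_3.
a_1 = 12, b_1 = 12, c_1 = 2, a_2 = 13, b_2 = 2, c_2 = 8, t_2 = 5, a_3 = 7, b_3 = 9, c_3 = 10, t_3 = 5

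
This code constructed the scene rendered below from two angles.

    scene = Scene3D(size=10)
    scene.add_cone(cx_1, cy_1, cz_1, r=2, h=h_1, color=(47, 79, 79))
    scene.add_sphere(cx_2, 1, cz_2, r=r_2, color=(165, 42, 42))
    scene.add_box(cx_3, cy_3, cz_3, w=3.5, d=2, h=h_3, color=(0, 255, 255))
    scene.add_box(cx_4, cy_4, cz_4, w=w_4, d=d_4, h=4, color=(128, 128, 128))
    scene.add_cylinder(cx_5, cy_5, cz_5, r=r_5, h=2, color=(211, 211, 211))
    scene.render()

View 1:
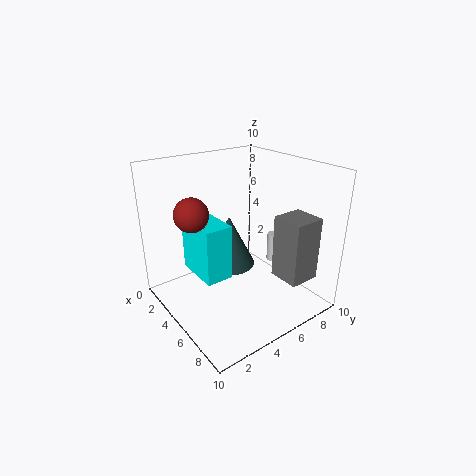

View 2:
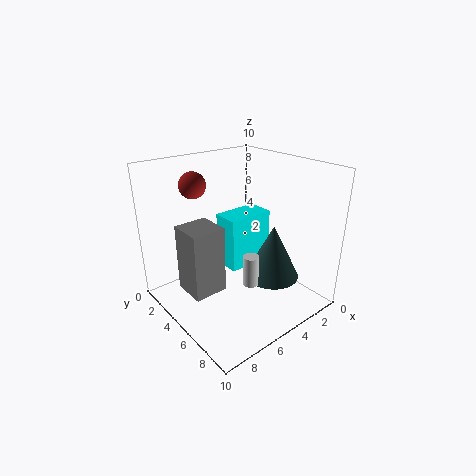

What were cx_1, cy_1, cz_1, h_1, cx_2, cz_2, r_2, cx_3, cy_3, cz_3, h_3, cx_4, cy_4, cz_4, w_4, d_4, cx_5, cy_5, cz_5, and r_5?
cx_1 = 2.5
cy_1 = 6
cz_1 = 1.5
h_1 = 4
cx_2 = 6
cz_2 = 8
r_2 = 1
cx_3 = 1.5
cy_3 = 2.5
cz_3 = 2
h_3 = 4
cx_4 = 8
cy_4 = 5.5
cz_4 = 3.5
w_4 = 2
d_4 = 2
cx_5 = 6
cy_5 = 7.5
cz_5 = 3
r_5 = 0.5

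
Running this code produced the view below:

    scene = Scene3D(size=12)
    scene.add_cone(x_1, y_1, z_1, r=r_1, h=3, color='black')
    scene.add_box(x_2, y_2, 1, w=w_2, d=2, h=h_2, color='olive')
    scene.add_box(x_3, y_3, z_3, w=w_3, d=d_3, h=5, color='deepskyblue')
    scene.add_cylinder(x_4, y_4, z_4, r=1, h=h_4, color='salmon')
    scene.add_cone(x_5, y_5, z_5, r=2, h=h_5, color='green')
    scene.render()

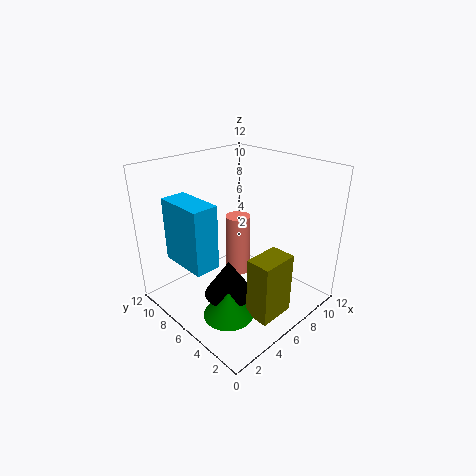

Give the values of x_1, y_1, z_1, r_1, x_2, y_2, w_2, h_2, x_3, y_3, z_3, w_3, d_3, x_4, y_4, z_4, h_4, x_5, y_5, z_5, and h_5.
x_1 = 4
y_1 = 5
z_1 = 2
r_1 = 2
x_2 = 4
y_2 = 1
w_2 = 3
h_2 = 5
x_3 = 1
y_3 = 5
z_3 = 5
w_3 = 2
d_3 = 4
x_4 = 6
y_4 = 6
z_4 = 3
h_4 = 5
x_5 = 3
y_5 = 4
z_5 = 1
h_5 = 2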